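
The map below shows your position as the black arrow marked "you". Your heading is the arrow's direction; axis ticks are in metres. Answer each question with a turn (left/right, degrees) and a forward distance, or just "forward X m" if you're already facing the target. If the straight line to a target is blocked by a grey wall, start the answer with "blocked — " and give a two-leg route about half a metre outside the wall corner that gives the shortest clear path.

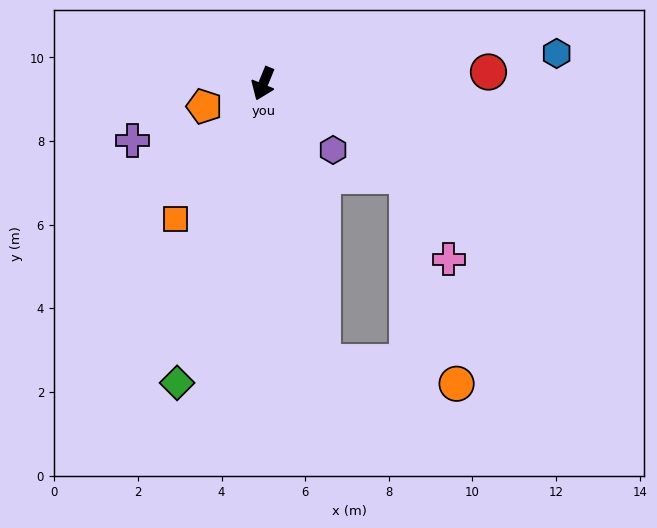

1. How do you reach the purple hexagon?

turn left 69°, forward 2.3 m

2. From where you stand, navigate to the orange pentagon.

turn right 47°, forward 1.5 m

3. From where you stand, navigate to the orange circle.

blocked — turn left 35°, forward 6.8 m, then turn left 68°, forward 3.2 m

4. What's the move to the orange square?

turn right 11°, forward 3.9 m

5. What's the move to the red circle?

turn left 115°, forward 5.4 m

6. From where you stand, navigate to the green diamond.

turn left 6°, forward 7.4 m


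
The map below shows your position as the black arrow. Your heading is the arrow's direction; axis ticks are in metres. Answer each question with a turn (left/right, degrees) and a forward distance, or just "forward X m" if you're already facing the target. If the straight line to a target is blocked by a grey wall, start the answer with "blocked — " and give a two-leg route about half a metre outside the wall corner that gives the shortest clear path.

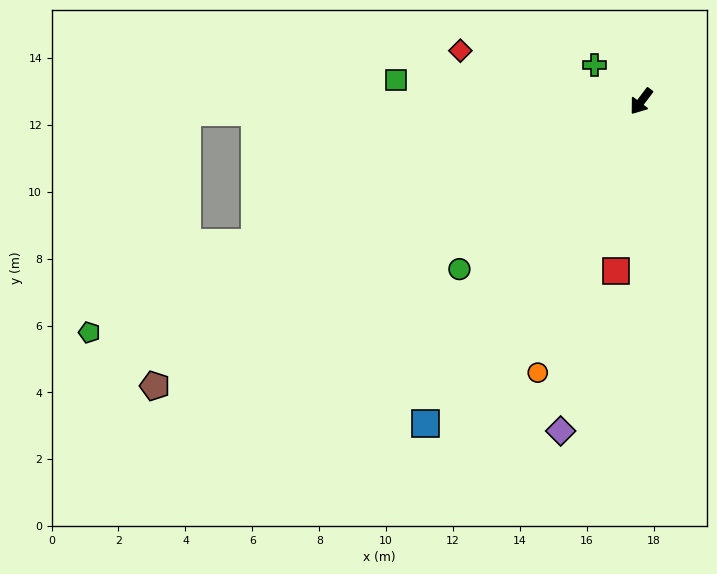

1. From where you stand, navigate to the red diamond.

turn right 69°, forward 5.6 m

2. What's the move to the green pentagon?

turn right 30°, forward 17.9 m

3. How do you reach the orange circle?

turn left 16°, forward 8.7 m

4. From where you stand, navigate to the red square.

turn left 29°, forward 5.1 m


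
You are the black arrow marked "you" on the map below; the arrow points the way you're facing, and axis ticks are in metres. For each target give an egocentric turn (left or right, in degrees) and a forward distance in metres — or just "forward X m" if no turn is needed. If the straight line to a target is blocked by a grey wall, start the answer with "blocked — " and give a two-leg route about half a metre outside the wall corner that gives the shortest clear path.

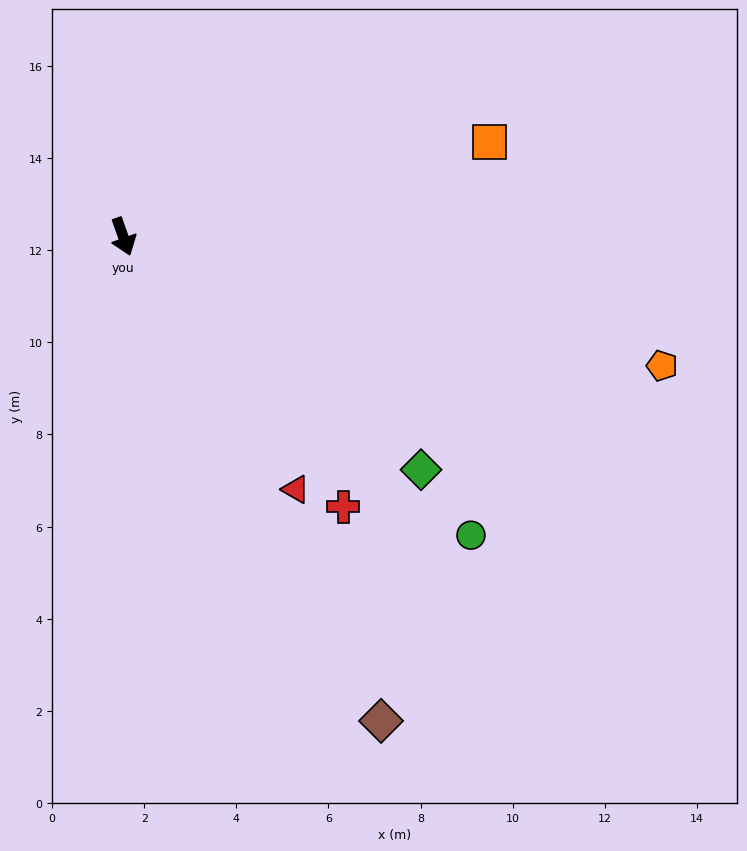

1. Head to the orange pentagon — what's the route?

turn left 57°, forward 12.0 m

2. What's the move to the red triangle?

turn left 15°, forward 6.6 m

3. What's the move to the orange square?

turn left 85°, forward 8.2 m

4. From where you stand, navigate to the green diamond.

turn left 32°, forward 8.2 m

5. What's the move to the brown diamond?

turn left 8°, forward 11.9 m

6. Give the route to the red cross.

turn left 20°, forward 7.6 m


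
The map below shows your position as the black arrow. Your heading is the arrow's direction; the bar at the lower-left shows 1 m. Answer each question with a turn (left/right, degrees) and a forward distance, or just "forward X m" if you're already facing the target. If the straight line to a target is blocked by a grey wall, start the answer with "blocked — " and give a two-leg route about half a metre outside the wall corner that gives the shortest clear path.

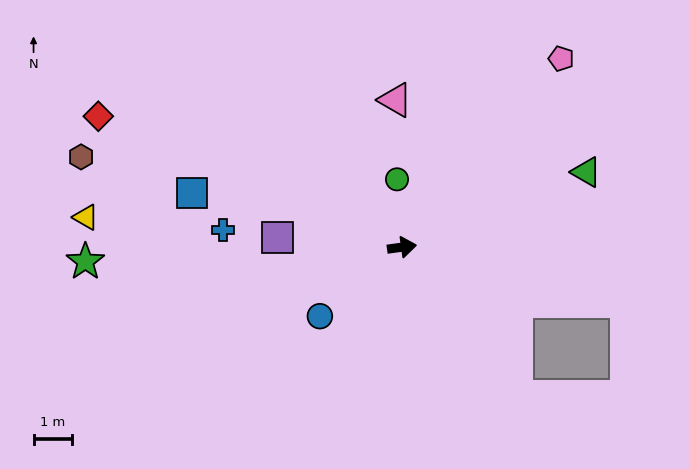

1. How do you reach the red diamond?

turn left 149°, forward 8.6 m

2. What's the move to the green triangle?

turn left 14°, forward 5.2 m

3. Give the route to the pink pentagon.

turn left 42°, forward 6.4 m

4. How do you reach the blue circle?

turn right 148°, forward 2.8 m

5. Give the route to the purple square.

turn left 168°, forward 3.2 m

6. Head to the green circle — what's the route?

turn left 86°, forward 1.8 m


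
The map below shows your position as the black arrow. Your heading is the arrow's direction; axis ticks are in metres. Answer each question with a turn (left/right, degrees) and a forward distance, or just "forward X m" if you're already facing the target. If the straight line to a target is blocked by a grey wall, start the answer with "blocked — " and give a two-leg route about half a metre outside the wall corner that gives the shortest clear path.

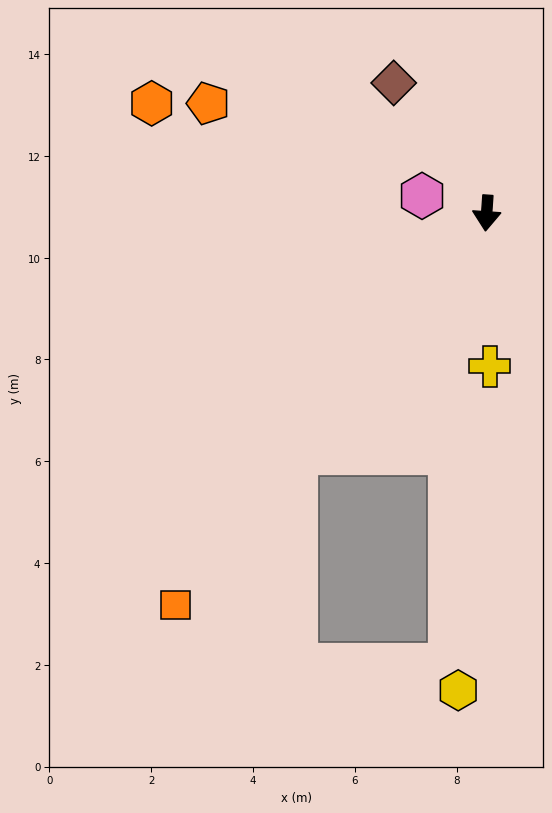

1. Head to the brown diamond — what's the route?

turn right 141°, forward 3.1 m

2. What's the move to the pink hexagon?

turn right 101°, forward 1.3 m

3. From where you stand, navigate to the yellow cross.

turn left 5°, forward 3.0 m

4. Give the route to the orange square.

turn right 35°, forward 9.8 m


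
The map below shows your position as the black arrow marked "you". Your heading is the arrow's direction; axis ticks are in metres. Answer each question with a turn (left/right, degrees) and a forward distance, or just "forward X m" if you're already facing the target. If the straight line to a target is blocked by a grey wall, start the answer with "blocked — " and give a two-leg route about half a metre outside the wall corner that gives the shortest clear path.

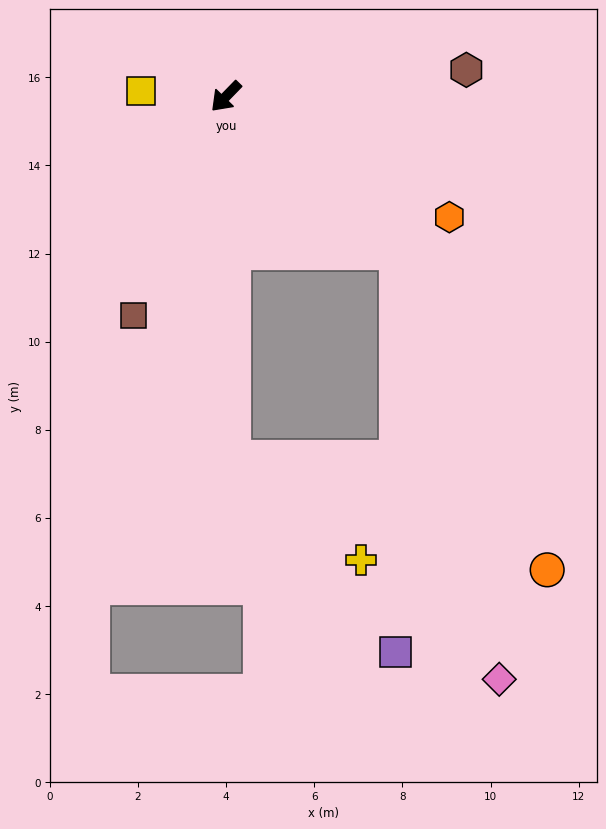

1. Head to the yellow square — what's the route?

turn right 50°, forward 1.9 m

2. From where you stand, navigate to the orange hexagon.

turn left 106°, forward 5.8 m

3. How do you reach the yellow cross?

blocked — turn left 45°, forward 8.2 m, then turn left 51°, forward 3.7 m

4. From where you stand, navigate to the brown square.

turn left 21°, forward 5.4 m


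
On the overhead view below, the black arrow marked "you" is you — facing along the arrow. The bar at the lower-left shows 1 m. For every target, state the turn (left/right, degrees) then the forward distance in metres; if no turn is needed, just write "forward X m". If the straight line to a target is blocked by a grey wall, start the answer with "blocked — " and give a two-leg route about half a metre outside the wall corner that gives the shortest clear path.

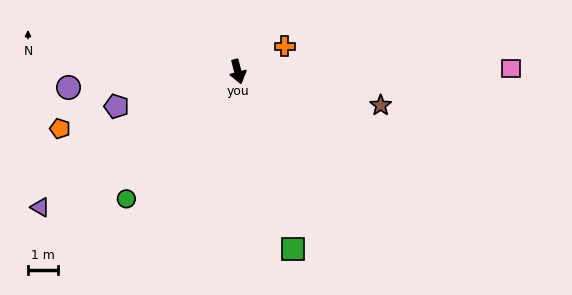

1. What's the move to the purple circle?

turn right 99°, forward 5.7 m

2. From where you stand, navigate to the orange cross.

turn left 104°, forward 1.8 m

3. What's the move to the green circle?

turn right 56°, forward 5.6 m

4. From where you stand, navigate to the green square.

turn left 3°, forward 6.2 m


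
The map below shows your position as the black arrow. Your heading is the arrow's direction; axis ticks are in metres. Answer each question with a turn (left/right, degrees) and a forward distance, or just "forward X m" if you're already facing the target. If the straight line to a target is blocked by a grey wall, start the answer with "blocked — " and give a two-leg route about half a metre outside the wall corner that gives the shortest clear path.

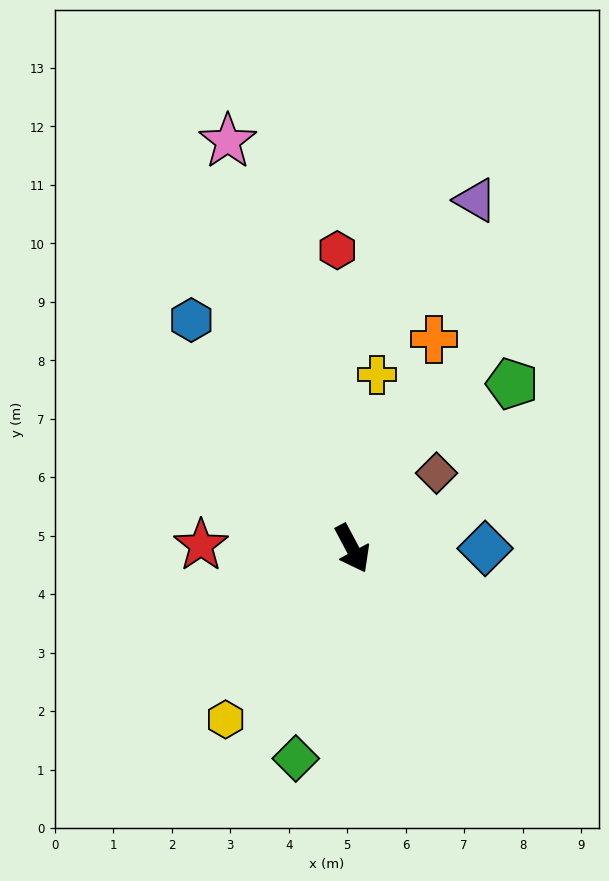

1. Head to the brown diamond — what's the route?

turn left 104°, forward 1.9 m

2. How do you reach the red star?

turn right 119°, forward 2.6 m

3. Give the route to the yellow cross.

turn left 144°, forward 3.0 m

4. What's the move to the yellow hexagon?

turn right 65°, forward 3.6 m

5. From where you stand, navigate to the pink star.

turn left 169°, forward 7.3 m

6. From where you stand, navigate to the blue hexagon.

turn right 173°, forward 4.8 m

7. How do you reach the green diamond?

turn right 43°, forward 3.7 m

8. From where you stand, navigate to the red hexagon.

turn left 155°, forward 5.1 m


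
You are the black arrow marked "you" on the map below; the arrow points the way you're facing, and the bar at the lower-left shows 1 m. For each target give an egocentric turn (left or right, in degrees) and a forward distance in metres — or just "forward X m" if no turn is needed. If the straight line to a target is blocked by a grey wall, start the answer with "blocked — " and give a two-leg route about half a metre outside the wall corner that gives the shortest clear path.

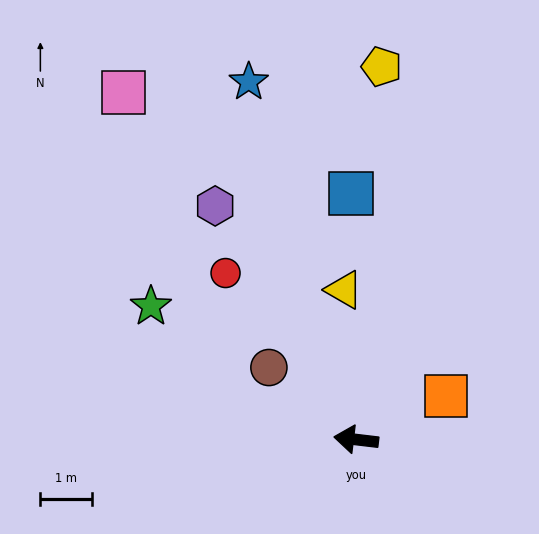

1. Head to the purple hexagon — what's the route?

turn right 52°, forward 5.3 m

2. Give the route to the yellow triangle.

turn right 79°, forward 2.9 m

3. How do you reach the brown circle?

turn right 33°, forward 2.2 m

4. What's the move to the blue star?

turn right 67°, forward 7.2 m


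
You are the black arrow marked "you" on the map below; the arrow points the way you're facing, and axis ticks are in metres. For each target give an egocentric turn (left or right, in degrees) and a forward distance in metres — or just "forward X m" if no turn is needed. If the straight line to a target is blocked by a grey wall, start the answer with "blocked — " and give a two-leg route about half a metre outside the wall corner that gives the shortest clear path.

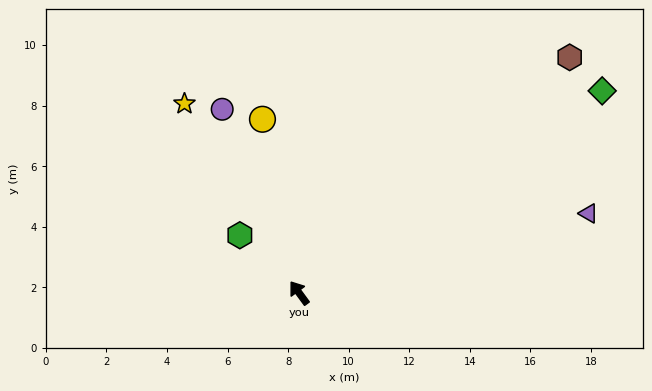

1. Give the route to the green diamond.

turn right 93°, forward 12.0 m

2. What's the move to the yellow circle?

turn right 24°, forward 5.9 m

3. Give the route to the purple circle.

turn right 14°, forward 6.6 m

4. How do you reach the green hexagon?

turn left 10°, forward 2.7 m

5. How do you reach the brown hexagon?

turn right 85°, forward 11.8 m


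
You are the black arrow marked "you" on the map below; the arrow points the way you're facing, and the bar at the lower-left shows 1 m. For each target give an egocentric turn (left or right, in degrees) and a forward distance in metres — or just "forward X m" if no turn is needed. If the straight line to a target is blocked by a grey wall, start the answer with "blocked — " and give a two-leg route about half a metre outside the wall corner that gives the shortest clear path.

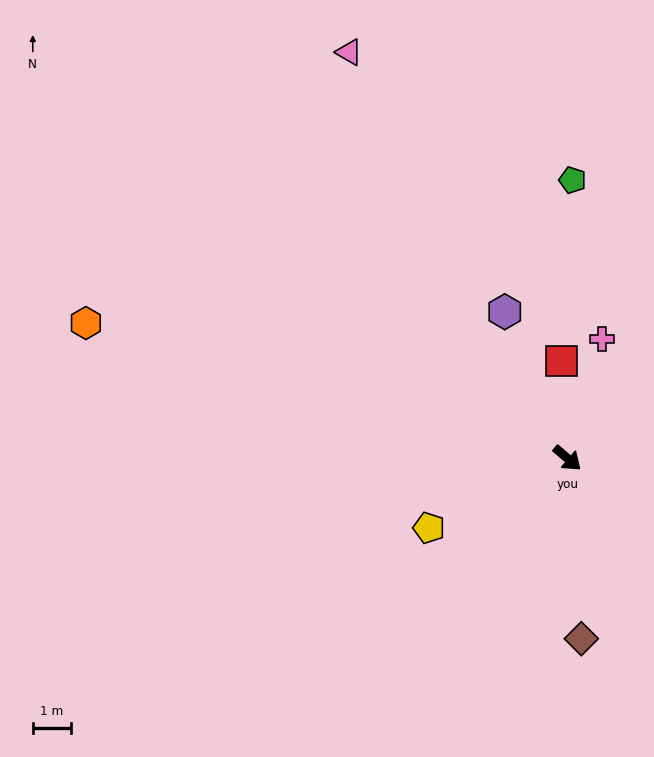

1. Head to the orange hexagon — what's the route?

turn right 155°, forward 12.9 m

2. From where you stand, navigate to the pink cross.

turn left 114°, forward 3.2 m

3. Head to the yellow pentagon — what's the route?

turn right 113°, forward 4.0 m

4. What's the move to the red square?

turn left 134°, forward 2.5 m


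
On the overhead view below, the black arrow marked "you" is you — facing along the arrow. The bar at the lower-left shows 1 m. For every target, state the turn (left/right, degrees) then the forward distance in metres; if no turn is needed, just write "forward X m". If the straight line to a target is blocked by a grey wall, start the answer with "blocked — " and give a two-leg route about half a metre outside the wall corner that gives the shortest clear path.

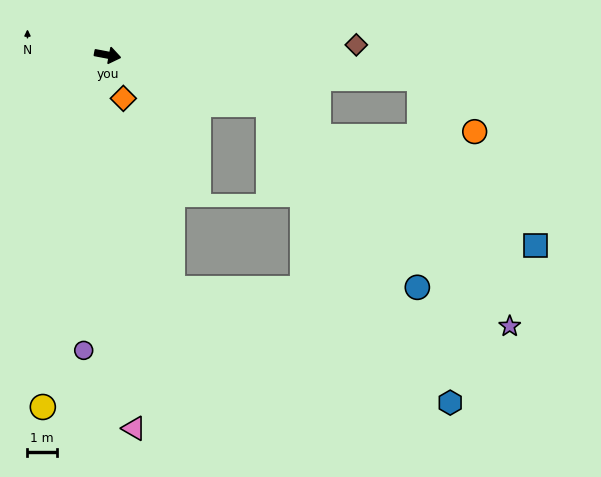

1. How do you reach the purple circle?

turn right 84°, forward 10.0 m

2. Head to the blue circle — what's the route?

blocked — turn right 6°, forward 5.7 m, then turn right 34°, forward 8.0 m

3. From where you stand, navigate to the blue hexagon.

blocked — turn right 6°, forward 5.7 m, then turn right 42°, forward 11.8 m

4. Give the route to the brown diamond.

turn left 13°, forward 8.4 m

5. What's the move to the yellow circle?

turn right 90°, forward 12.1 m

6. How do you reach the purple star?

blocked — turn right 6°, forward 5.7 m, then turn right 26°, forward 11.1 m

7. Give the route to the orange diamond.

turn right 59°, forward 1.6 m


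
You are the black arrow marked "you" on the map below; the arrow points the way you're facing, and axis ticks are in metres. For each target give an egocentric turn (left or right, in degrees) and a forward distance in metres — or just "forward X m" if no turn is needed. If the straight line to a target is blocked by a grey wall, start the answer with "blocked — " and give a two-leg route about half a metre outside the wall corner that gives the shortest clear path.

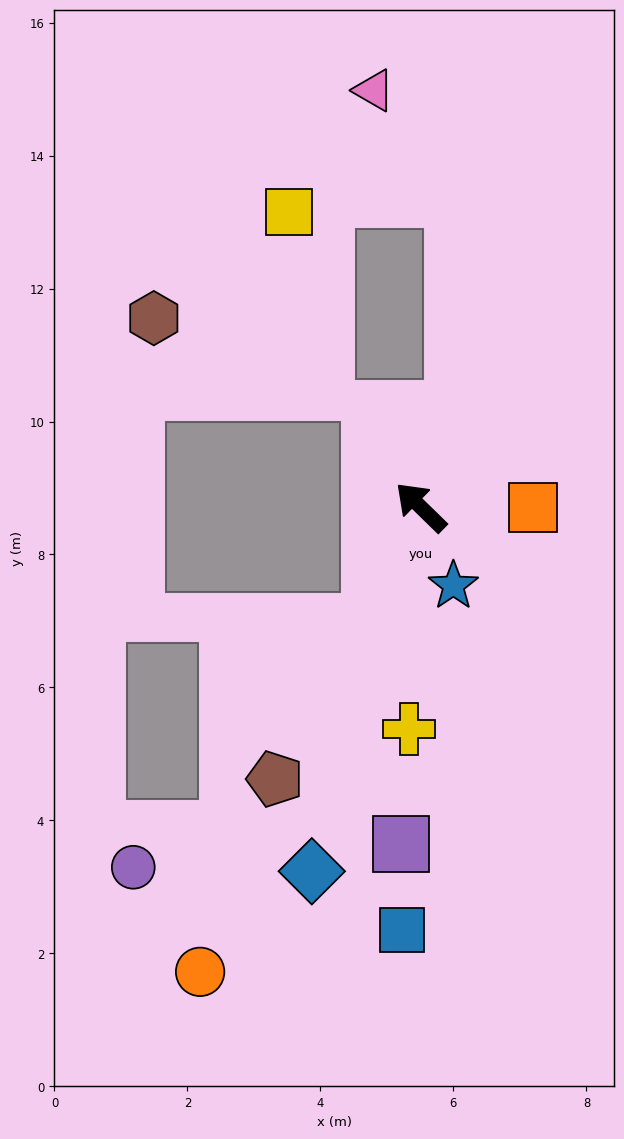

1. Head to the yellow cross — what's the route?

turn left 131°, forward 3.3 m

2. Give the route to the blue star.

turn left 157°, forward 1.3 m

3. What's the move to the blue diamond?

turn left 118°, forward 5.7 m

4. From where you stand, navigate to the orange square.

turn right 136°, forward 1.7 m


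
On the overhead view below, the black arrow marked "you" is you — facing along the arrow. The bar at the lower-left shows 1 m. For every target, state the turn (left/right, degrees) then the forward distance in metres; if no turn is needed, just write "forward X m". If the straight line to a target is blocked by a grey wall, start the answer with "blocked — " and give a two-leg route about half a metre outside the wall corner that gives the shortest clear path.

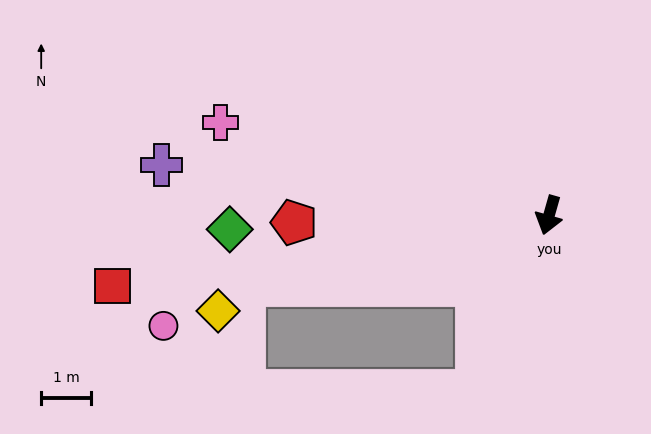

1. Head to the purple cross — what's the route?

turn right 82°, forward 7.8 m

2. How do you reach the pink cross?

turn right 90°, forward 6.8 m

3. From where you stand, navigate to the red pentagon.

turn right 73°, forward 5.1 m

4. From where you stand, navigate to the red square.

turn right 65°, forward 8.8 m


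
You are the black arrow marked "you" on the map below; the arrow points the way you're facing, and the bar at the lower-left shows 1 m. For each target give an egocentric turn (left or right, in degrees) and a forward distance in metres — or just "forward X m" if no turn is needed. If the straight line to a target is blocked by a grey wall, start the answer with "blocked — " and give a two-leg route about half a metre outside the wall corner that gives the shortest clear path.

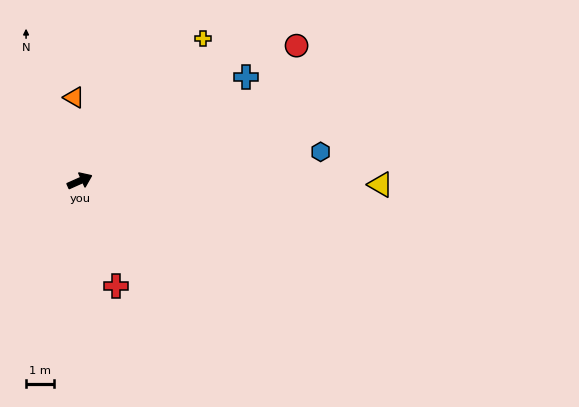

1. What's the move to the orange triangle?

turn left 70°, forward 3.0 m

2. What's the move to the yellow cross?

turn left 25°, forward 6.7 m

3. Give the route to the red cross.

turn right 95°, forward 3.9 m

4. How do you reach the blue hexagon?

turn right 17°, forward 8.6 m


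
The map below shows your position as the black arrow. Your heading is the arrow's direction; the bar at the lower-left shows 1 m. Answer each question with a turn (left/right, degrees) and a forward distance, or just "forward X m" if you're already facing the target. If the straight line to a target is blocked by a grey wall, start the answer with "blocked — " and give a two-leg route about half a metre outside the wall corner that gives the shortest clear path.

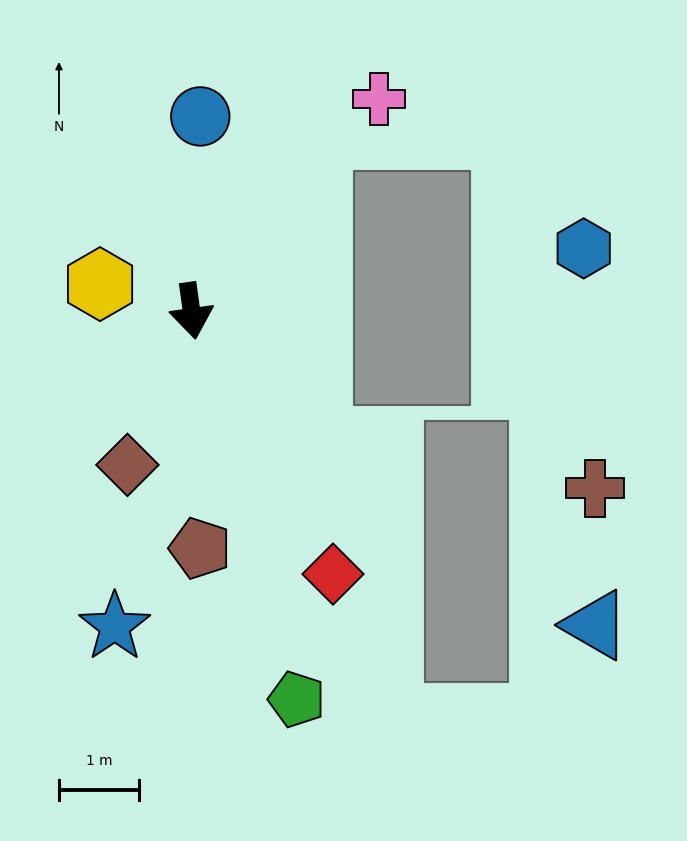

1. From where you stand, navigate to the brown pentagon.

turn right 6°, forward 3.0 m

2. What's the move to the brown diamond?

turn right 30°, forward 2.1 m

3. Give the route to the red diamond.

turn left 20°, forward 3.7 m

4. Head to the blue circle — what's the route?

turn left 170°, forward 2.4 m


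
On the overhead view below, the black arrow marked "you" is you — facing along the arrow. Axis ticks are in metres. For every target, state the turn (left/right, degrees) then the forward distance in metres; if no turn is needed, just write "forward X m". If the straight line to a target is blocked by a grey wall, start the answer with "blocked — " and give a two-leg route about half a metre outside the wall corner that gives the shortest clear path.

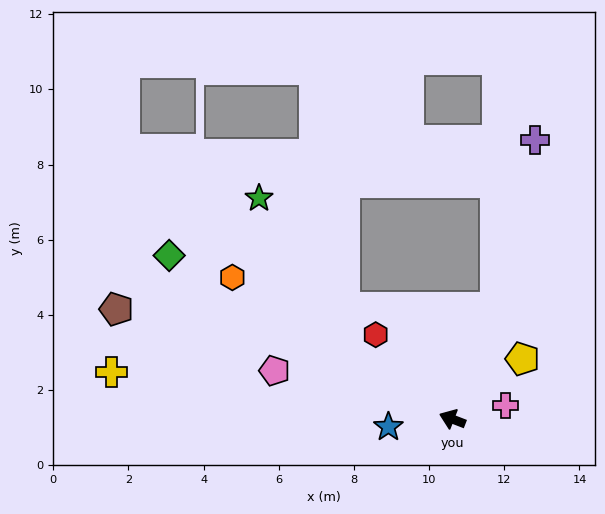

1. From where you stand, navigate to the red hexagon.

turn right 27°, forward 3.0 m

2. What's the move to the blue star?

turn left 28°, forward 1.7 m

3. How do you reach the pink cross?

turn right 145°, forward 1.5 m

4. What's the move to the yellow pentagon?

turn right 118°, forward 2.5 m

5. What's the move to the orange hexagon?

turn right 12°, forward 7.0 m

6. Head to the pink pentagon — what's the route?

turn left 6°, forward 4.9 m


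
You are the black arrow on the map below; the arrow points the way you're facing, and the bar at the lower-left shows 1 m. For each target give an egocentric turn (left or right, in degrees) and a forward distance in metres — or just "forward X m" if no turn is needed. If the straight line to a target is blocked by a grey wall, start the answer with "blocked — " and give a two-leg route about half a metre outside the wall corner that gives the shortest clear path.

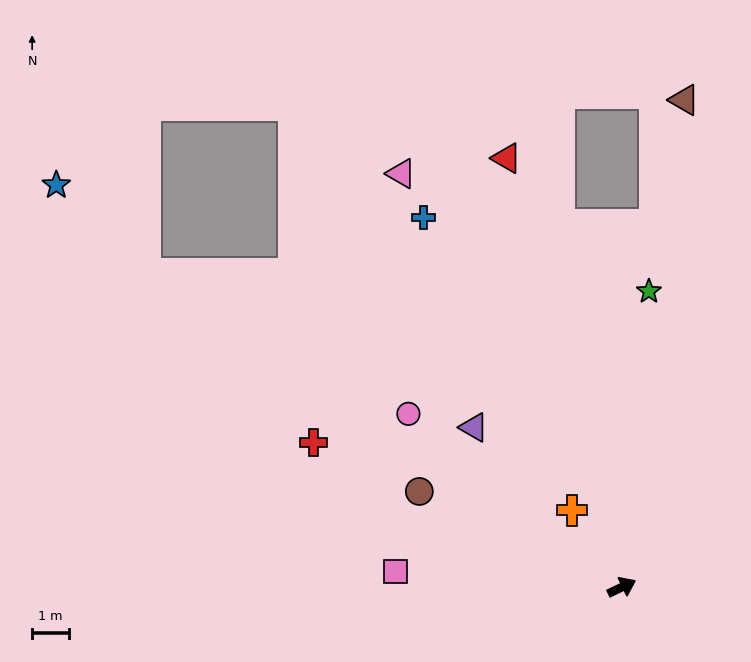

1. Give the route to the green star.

turn left 59°, forward 8.1 m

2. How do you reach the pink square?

turn left 150°, forward 6.2 m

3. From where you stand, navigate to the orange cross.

turn left 97°, forward 2.5 m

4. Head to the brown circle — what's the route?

turn left 129°, forward 6.1 m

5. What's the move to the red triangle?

turn left 79°, forward 12.2 m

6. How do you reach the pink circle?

turn left 115°, forward 7.5 m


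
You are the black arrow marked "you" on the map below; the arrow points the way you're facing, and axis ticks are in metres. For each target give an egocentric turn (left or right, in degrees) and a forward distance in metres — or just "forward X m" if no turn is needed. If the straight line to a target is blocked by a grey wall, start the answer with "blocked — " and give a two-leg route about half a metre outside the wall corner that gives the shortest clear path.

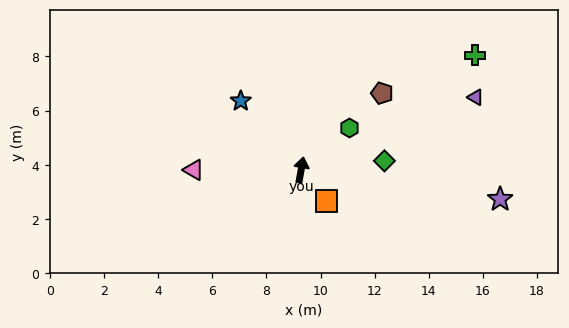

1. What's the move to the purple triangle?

turn right 57°, forward 7.0 m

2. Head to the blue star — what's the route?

turn left 51°, forward 3.4 m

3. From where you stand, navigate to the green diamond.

turn right 74°, forward 3.1 m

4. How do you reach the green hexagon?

turn right 39°, forward 2.4 m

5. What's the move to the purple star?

turn right 88°, forward 7.4 m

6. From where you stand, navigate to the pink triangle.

turn left 100°, forward 4.0 m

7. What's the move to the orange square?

turn right 131°, forward 1.5 m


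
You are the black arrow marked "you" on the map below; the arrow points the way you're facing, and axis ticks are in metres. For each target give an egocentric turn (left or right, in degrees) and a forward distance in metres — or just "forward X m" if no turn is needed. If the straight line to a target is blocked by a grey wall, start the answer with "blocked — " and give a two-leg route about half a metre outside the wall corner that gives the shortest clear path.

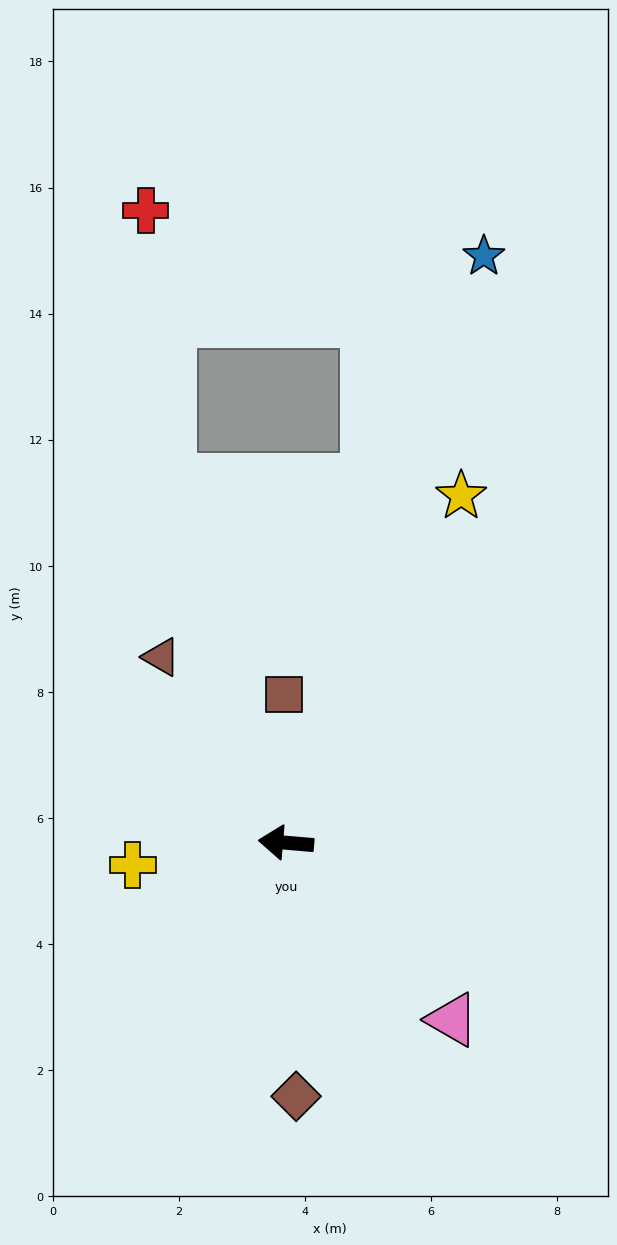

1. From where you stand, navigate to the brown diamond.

turn left 97°, forward 4.0 m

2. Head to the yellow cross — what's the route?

turn left 13°, forward 2.5 m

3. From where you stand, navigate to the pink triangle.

turn left 138°, forward 3.8 m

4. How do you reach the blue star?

turn right 104°, forward 9.8 m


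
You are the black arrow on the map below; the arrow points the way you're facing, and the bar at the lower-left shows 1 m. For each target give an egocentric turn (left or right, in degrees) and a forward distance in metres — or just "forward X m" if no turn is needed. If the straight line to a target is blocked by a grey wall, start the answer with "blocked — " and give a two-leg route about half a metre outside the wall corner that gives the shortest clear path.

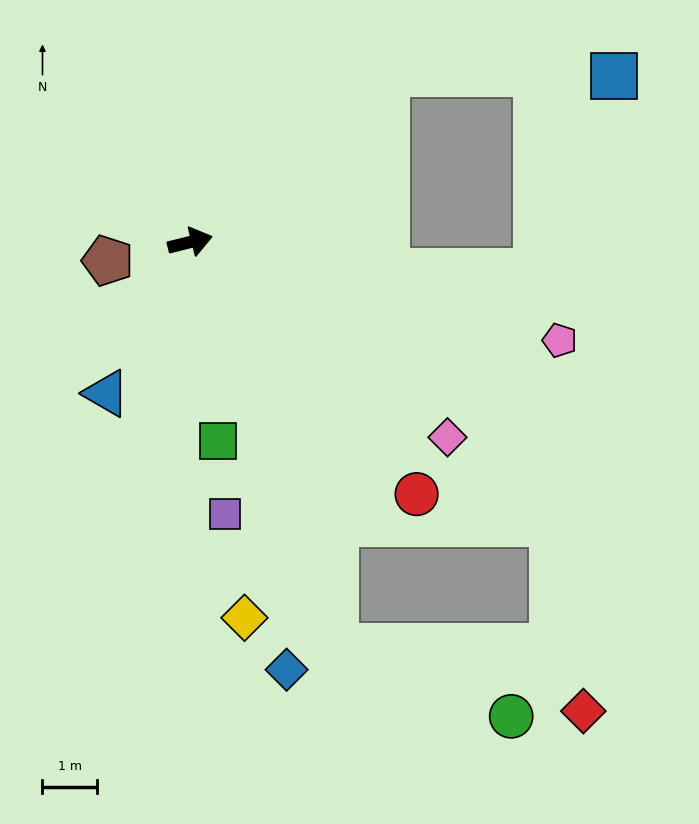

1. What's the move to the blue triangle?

turn right 133°, forward 3.2 m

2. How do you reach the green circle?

blocked — turn right 84°, forward 7.9 m, then turn left 48°, forward 3.5 m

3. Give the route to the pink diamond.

turn right 51°, forward 6.0 m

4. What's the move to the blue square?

blocked — turn left 27°, forward 4.8 m, then turn right 42°, forward 4.2 m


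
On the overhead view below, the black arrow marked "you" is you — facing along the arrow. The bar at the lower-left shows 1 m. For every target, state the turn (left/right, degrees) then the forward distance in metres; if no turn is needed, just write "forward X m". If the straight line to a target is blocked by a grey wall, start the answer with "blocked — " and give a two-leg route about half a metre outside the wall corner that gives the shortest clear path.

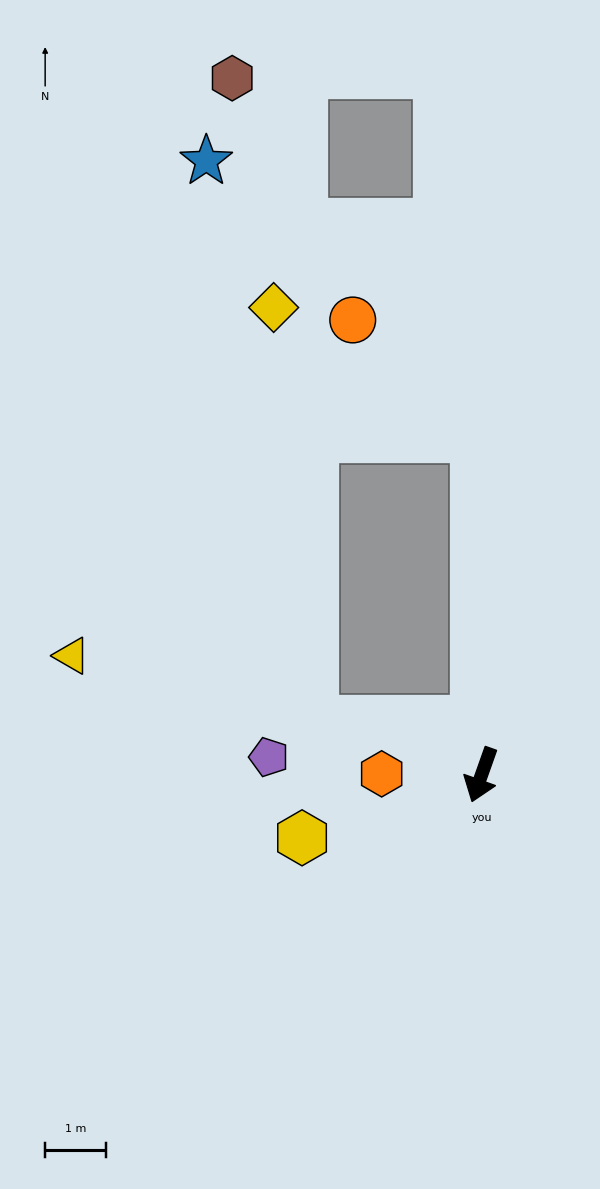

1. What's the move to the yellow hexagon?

turn right 51°, forward 3.1 m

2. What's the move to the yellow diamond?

blocked — turn right 160°, forward 5.6 m, then turn left 57°, forward 4.0 m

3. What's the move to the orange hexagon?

turn right 71°, forward 1.7 m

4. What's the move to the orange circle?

blocked — turn right 160°, forward 5.6 m, then turn left 46°, forward 2.8 m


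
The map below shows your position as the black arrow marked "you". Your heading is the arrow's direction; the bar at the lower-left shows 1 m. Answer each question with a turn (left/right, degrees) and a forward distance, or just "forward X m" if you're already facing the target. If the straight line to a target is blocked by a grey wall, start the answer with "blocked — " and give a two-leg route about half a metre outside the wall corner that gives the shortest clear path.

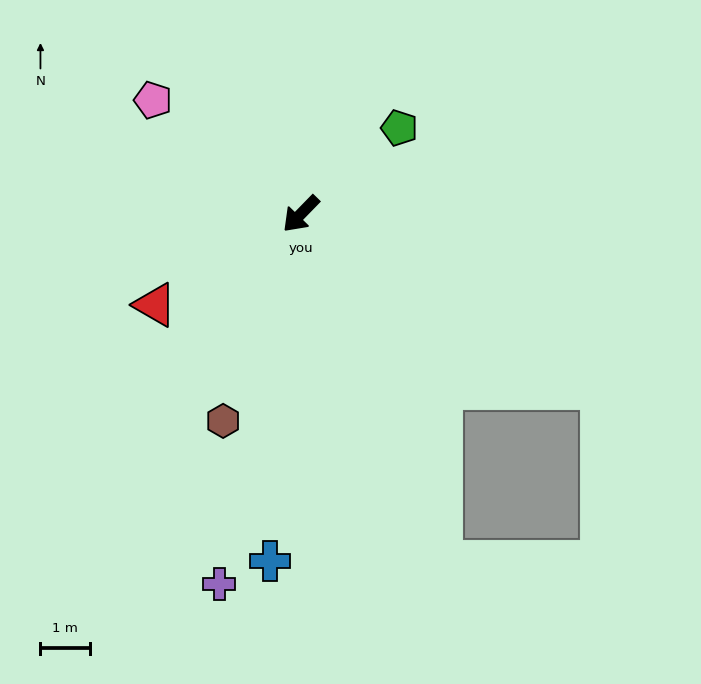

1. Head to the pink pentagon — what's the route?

turn right 83°, forward 3.8 m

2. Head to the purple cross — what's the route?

turn left 32°, forward 7.7 m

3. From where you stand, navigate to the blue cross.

turn left 39°, forward 7.0 m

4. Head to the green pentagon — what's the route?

turn left 175°, forward 2.6 m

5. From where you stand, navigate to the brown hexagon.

turn left 24°, forward 4.5 m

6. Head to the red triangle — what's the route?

turn right 14°, forward 3.5 m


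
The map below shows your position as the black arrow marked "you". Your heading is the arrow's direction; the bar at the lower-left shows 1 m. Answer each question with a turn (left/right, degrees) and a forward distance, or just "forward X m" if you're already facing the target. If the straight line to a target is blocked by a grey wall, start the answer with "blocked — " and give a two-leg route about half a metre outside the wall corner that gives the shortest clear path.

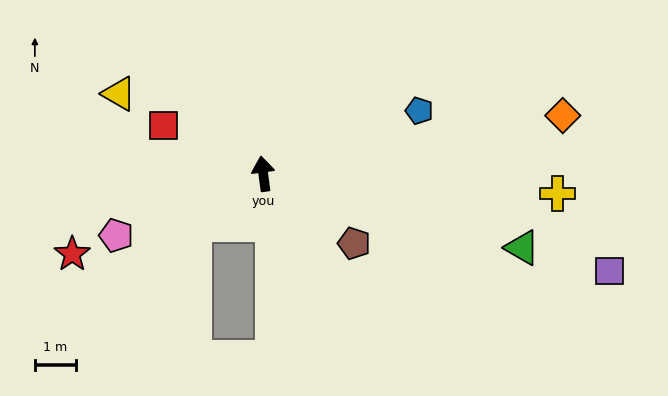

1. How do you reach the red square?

turn left 57°, forward 2.7 m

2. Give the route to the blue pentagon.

turn right 76°, forward 4.1 m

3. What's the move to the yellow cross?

turn right 102°, forward 7.2 m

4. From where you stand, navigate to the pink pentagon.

turn left 105°, forward 3.9 m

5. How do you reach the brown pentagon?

turn right 135°, forward 2.8 m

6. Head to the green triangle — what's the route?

turn right 114°, forward 6.5 m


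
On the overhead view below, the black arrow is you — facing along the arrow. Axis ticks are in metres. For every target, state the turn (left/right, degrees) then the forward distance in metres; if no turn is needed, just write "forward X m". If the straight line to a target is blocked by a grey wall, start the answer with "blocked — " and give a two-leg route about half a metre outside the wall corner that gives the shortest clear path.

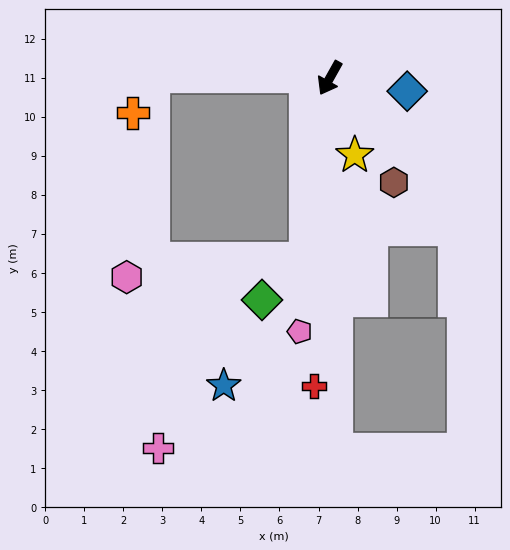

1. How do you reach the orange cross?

blocked — turn right 61°, forward 4.5 m, then turn left 60°, forward 1.1 m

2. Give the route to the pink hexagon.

blocked — turn left 22°, forward 4.7 m, then turn right 77°, forward 4.6 m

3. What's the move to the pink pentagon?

turn left 22°, forward 6.5 m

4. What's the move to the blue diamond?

turn left 110°, forward 2.0 m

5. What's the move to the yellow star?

turn left 47°, forward 2.1 m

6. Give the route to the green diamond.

blocked — turn left 22°, forward 4.7 m, then turn right 39°, forward 1.5 m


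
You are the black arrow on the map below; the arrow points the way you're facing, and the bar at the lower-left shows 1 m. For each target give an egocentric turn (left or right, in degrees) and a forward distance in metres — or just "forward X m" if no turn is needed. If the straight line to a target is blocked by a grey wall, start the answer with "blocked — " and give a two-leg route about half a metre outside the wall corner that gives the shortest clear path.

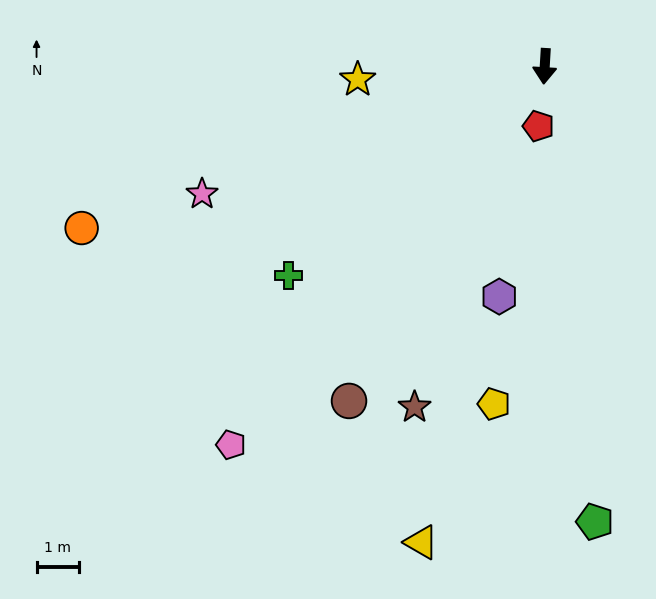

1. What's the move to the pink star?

turn right 66°, forward 8.7 m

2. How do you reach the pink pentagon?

turn right 36°, forward 11.6 m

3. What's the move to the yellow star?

turn right 83°, forward 4.4 m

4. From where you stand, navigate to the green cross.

turn right 47°, forward 7.8 m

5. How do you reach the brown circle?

turn right 27°, forward 9.2 m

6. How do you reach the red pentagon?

turn right 3°, forward 1.4 m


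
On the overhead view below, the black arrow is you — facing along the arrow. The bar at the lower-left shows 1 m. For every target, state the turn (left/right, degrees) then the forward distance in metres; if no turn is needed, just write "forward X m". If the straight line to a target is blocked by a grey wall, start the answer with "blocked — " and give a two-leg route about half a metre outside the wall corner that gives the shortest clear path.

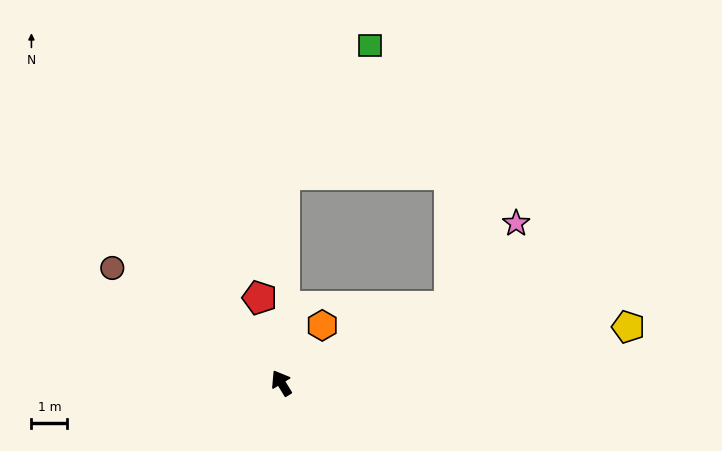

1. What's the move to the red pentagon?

turn right 17°, forward 2.4 m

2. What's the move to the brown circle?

turn left 24°, forward 5.7 m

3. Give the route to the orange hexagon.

turn right 67°, forward 2.0 m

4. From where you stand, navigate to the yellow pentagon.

turn right 112°, forward 9.7 m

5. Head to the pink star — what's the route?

blocked — turn right 97°, forward 5.1 m, then turn left 27°, forward 3.0 m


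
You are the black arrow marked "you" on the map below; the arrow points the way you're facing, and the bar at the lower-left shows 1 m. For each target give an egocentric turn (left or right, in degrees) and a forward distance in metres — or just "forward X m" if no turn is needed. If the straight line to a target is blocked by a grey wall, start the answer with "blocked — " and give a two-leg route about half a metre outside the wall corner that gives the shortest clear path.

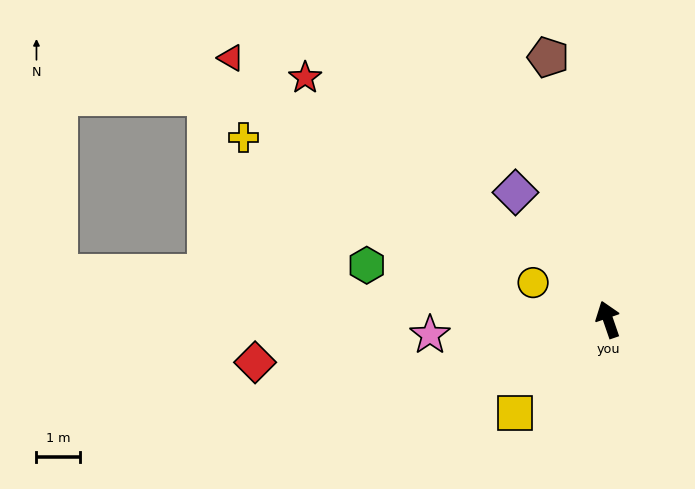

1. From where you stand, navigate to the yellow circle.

turn left 45°, forward 1.9 m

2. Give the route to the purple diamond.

turn left 17°, forward 3.6 m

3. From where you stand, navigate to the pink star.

turn left 76°, forward 4.1 m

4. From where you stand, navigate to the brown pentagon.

turn right 6°, forward 6.1 m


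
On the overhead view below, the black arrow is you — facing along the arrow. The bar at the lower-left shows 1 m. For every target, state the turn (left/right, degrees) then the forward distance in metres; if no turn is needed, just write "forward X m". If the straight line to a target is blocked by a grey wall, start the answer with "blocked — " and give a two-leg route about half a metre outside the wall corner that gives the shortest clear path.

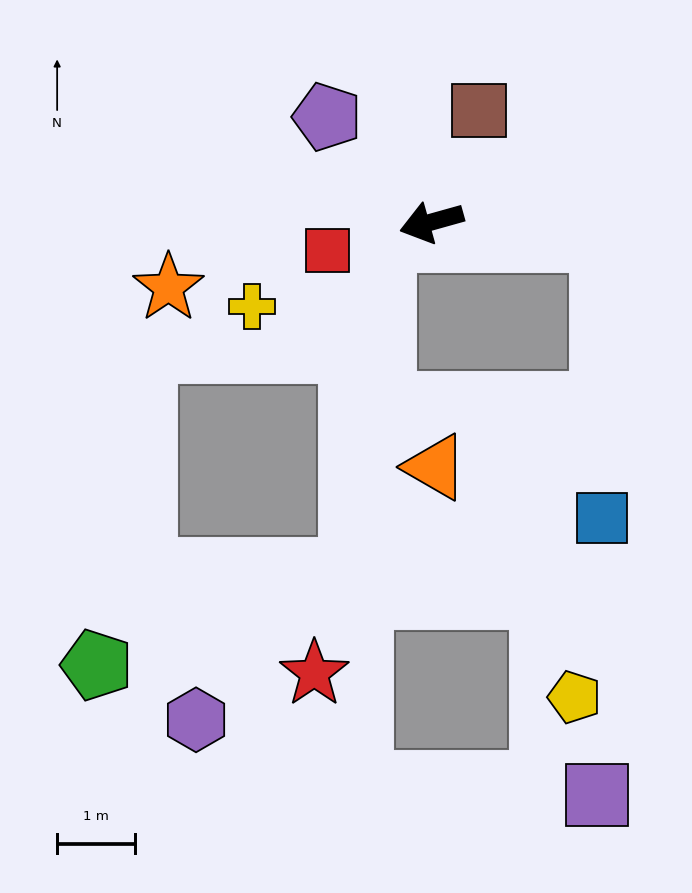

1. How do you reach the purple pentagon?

turn right 61°, forward 1.9 m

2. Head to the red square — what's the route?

forward 1.4 m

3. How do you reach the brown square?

turn right 129°, forward 1.6 m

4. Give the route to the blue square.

blocked — turn left 159°, forward 2.2 m, then turn right 85°, forward 3.6 m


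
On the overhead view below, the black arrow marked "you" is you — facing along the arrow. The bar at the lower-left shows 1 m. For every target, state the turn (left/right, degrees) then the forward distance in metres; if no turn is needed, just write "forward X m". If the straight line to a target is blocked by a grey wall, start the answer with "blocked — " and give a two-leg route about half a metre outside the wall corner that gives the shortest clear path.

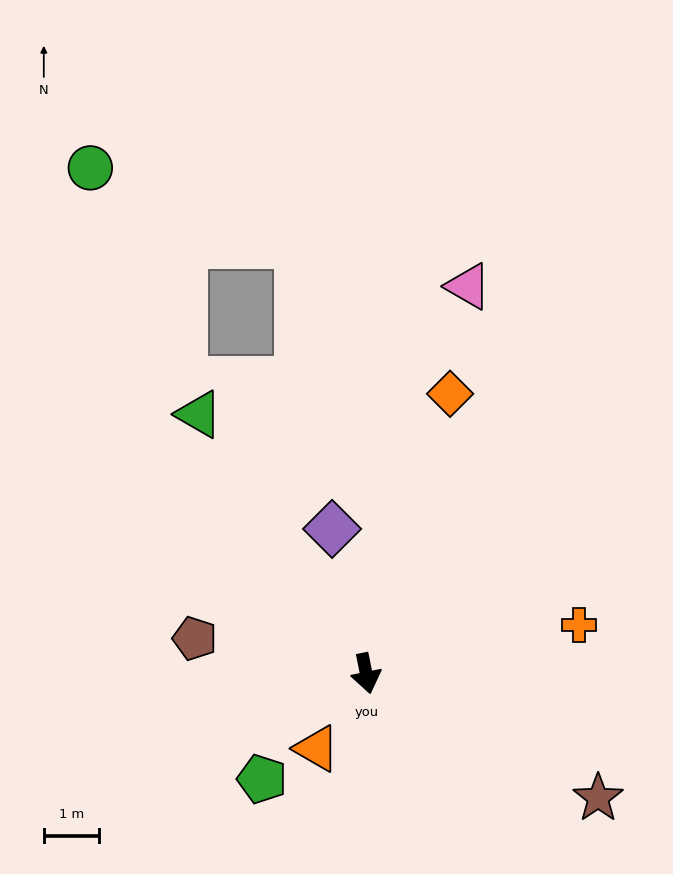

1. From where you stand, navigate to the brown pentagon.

turn right 113°, forward 3.1 m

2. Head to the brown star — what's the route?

turn left 50°, forward 4.7 m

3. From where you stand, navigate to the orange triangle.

turn right 45°, forward 1.6 m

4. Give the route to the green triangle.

turn right 158°, forward 5.6 m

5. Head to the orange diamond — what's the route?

turn left 152°, forward 5.3 m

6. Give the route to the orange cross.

turn left 91°, forward 3.9 m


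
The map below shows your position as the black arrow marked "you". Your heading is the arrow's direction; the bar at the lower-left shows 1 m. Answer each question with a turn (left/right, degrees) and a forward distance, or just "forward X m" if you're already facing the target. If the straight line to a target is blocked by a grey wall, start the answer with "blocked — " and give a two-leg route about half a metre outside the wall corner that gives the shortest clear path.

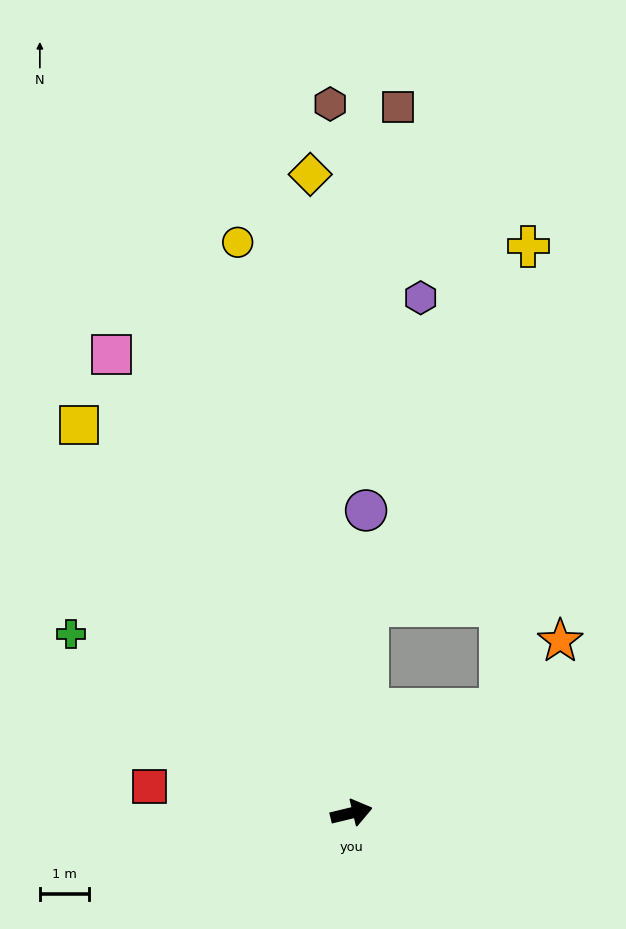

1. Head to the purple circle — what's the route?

turn left 74°, forward 6.1 m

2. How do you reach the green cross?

turn left 134°, forward 6.7 m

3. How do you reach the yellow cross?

blocked — turn left 72°, forward 4.2 m, then turn right 20°, forward 8.0 m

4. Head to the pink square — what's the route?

turn left 104°, forward 10.5 m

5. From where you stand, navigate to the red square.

turn left 159°, forward 4.1 m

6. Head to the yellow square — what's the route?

turn left 112°, forward 9.6 m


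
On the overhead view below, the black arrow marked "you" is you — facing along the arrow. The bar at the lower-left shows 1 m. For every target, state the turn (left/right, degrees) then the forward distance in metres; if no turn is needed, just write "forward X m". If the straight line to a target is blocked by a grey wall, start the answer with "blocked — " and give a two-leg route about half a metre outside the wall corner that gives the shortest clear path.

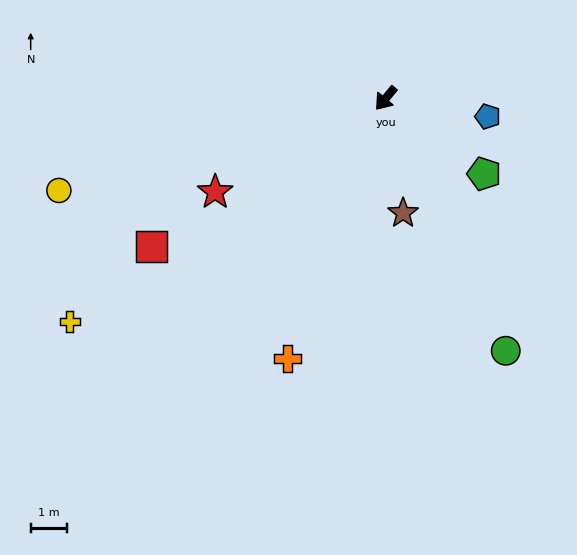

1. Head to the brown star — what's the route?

turn left 48°, forward 3.2 m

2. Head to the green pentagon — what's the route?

turn left 92°, forward 3.4 m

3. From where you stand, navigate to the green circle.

turn left 65°, forward 7.7 m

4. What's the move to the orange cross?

turn left 19°, forward 7.7 m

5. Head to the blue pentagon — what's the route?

turn left 120°, forward 2.9 m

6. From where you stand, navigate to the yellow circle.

turn right 34°, forward 9.4 m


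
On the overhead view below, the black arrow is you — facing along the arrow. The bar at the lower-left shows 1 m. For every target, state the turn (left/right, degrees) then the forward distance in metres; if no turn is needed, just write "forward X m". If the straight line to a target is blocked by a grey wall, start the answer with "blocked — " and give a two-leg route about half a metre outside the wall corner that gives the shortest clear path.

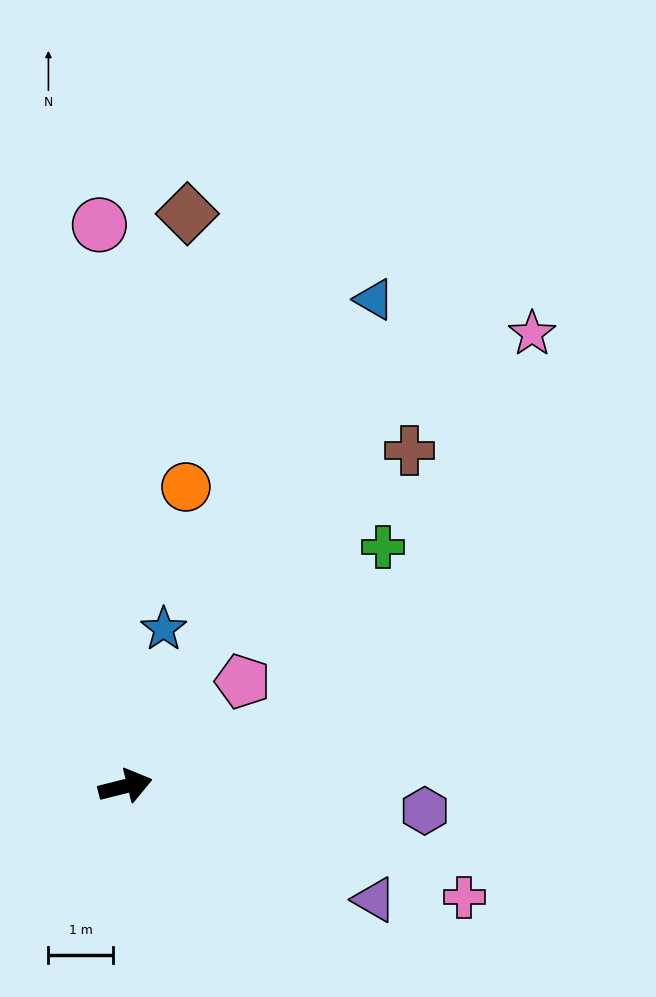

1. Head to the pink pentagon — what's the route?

turn left 28°, forward 2.4 m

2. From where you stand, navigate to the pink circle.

turn left 79°, forward 8.8 m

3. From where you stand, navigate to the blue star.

turn left 62°, forward 2.5 m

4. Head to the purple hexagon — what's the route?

turn right 19°, forward 4.7 m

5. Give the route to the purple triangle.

turn right 39°, forward 4.3 m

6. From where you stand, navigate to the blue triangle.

turn left 49°, forward 8.5 m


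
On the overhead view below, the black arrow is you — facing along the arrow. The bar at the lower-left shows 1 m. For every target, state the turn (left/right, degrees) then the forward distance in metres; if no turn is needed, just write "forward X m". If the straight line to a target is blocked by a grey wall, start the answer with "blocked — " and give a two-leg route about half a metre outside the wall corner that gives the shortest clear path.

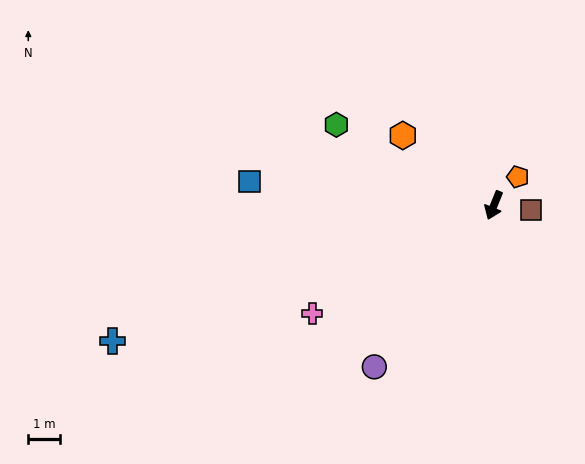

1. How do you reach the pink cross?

turn right 37°, forward 6.7 m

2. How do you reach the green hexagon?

turn right 95°, forward 5.6 m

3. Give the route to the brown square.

turn left 105°, forward 1.2 m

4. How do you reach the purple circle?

turn right 14°, forward 6.4 m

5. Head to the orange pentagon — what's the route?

turn left 162°, forward 1.2 m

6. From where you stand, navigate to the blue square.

turn right 73°, forward 7.8 m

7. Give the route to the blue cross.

turn right 48°, forward 12.8 m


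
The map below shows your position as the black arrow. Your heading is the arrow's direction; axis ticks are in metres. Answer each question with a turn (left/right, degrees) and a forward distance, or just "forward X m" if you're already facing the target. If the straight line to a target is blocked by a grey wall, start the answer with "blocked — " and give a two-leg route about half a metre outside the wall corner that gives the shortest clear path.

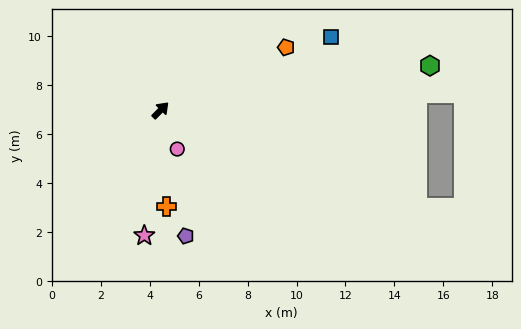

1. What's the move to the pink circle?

turn right 112°, forward 1.7 m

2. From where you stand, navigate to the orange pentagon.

turn right 19°, forward 5.7 m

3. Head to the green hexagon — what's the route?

turn right 36°, forward 11.2 m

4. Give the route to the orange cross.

turn right 132°, forward 3.9 m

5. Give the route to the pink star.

turn right 143°, forward 5.2 m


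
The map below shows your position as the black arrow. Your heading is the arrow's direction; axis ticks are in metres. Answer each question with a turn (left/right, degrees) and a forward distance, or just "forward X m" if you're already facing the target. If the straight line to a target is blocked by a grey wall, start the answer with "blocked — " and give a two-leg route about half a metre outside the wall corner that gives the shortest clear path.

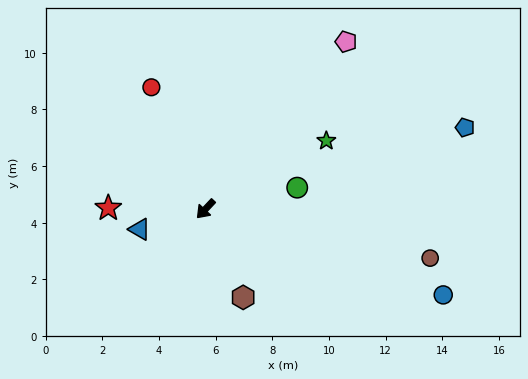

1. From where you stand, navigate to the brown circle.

turn left 121°, forward 8.1 m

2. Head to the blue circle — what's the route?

turn left 113°, forward 8.9 m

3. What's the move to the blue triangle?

turn right 30°, forward 2.4 m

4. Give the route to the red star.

turn right 47°, forward 3.4 m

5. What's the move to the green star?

turn left 163°, forward 4.9 m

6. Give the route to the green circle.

turn left 146°, forward 3.3 m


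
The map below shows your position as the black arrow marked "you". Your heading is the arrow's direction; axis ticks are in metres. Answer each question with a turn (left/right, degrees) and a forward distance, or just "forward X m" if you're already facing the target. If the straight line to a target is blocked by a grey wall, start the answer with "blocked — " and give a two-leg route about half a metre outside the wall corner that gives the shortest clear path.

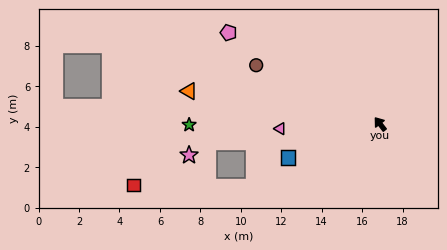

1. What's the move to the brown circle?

turn left 27°, forward 6.8 m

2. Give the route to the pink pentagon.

turn left 21°, forward 8.8 m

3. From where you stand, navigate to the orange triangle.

turn left 43°, forward 9.6 m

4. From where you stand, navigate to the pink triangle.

turn left 55°, forward 4.9 m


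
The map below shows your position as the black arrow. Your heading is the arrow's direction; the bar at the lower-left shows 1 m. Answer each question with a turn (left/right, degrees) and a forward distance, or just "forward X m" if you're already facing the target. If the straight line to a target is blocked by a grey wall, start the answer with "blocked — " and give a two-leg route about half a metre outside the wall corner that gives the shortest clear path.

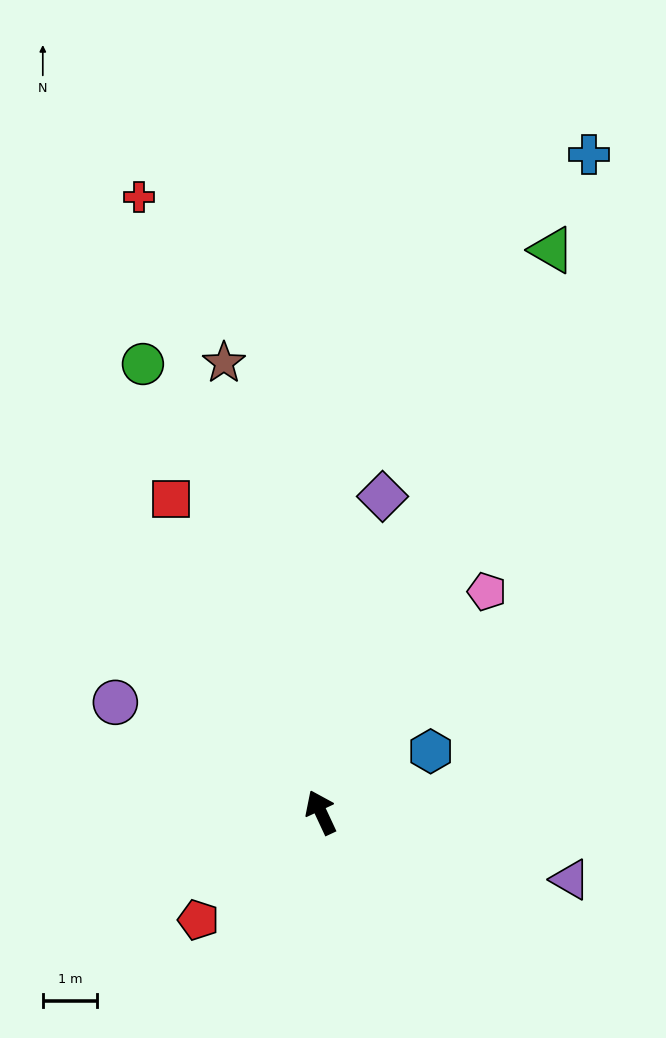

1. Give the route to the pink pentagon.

turn right 62°, forward 5.1 m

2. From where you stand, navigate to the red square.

forward 6.4 m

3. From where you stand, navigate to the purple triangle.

turn right 130°, forward 4.8 m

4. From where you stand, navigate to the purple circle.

turn left 37°, forward 4.3 m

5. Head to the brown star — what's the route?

turn right 13°, forward 8.5 m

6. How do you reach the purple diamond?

turn right 36°, forward 5.9 m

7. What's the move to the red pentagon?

turn left 106°, forward 3.0 m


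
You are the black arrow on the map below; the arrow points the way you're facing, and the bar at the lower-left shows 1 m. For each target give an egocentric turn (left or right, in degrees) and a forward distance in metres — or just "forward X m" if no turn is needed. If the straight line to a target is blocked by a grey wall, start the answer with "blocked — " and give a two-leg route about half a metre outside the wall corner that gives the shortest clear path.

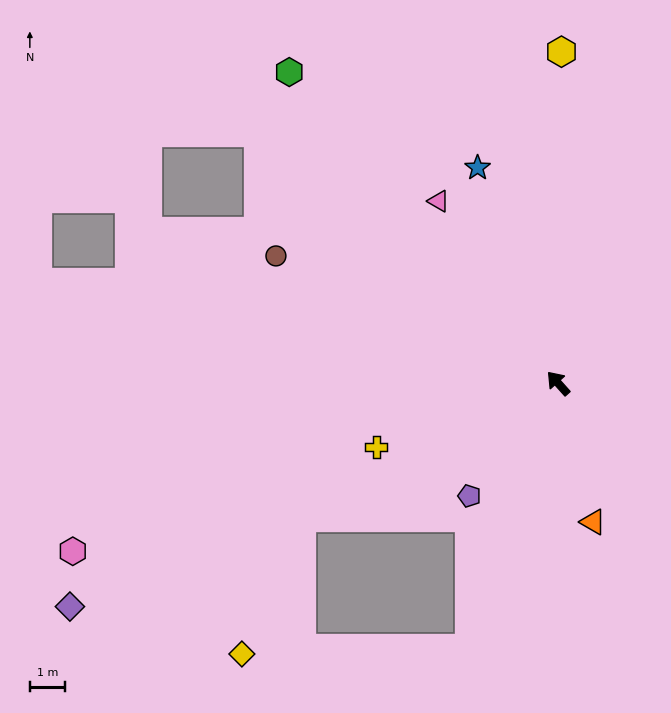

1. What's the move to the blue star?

turn right 21°, forward 6.6 m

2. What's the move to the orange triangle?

turn left 152°, forward 4.1 m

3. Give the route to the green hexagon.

forward 11.8 m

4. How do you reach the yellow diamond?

blocked — turn left 76°, forward 8.3 m, then turn left 39°, forward 4.3 m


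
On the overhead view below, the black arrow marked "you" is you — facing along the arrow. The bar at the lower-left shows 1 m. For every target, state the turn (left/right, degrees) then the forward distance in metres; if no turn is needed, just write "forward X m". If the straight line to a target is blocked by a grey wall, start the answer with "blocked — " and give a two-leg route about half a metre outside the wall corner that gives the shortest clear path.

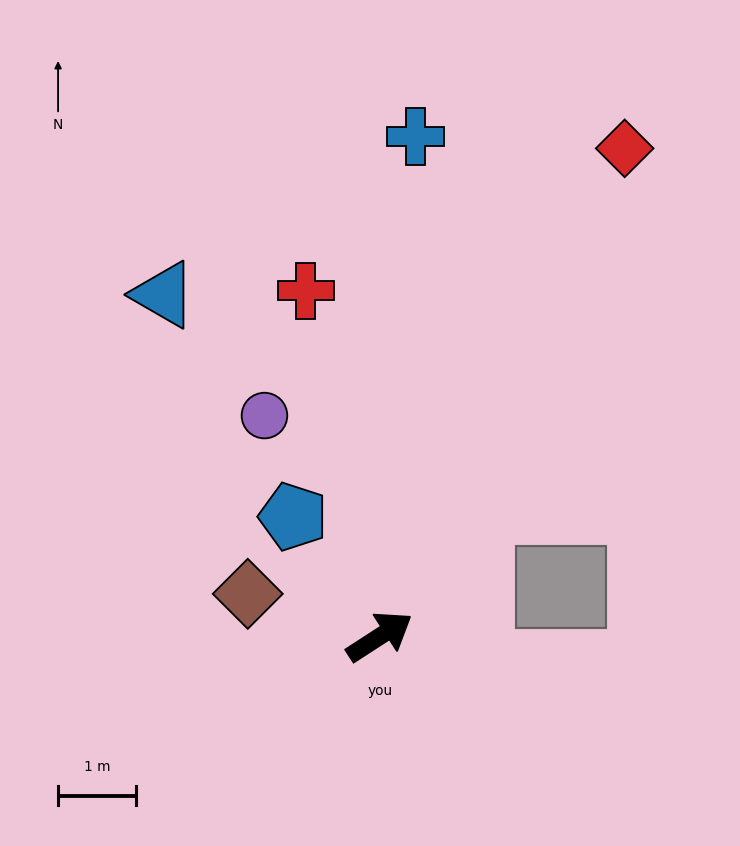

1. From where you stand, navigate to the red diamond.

turn left 30°, forward 7.0 m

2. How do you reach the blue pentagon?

turn left 93°, forward 1.9 m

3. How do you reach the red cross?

turn left 69°, forward 4.5 m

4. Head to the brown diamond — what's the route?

turn left 129°, forward 1.8 m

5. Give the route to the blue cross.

turn left 53°, forward 6.4 m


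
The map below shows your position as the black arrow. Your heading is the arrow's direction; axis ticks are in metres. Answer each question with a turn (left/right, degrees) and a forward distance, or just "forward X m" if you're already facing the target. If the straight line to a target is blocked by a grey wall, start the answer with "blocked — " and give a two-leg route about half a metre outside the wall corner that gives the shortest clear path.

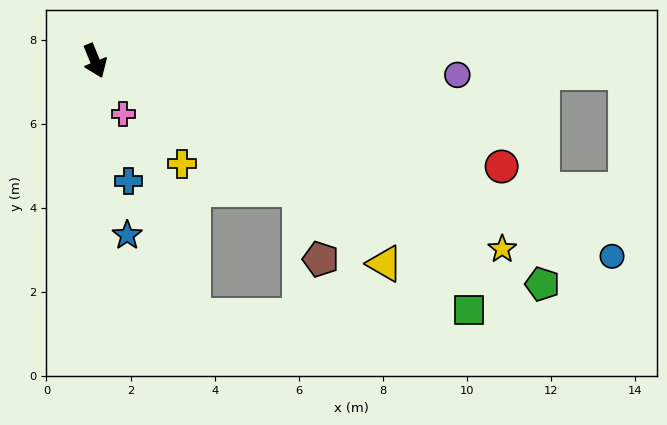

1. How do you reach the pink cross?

turn left 6°, forward 1.4 m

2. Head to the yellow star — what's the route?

turn left 43°, forward 10.7 m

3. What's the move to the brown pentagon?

blocked — turn left 36°, forward 5.8 m, then turn right 41°, forward 1.7 m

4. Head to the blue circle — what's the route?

turn left 47°, forward 13.2 m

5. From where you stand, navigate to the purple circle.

turn left 66°, forward 8.6 m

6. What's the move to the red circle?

turn left 53°, forward 10.0 m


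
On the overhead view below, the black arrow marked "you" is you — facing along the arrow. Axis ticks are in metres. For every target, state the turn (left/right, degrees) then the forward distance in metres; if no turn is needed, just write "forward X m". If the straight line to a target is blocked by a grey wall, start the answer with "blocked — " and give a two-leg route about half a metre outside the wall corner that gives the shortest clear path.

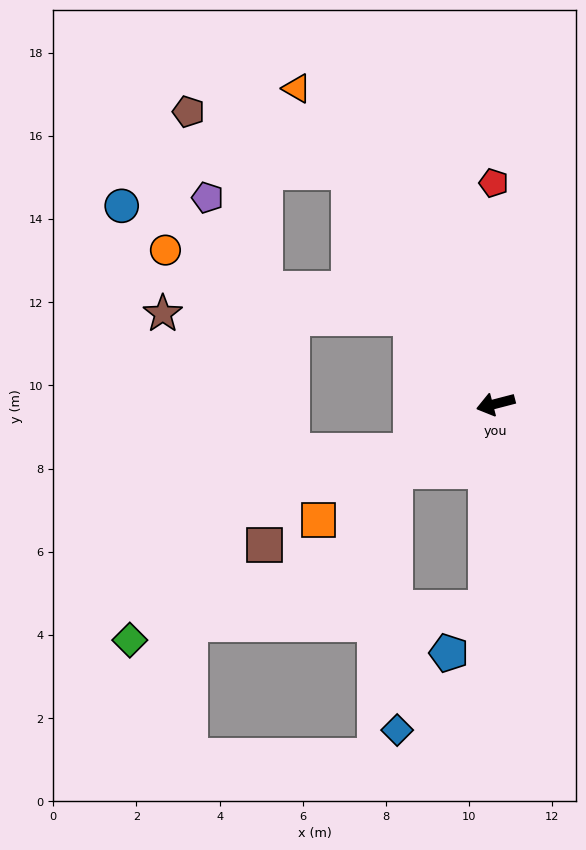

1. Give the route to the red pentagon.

turn right 104°, forward 5.3 m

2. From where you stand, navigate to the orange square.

turn left 19°, forward 5.1 m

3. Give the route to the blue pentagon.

blocked — turn left 73°, forward 4.9 m, then turn right 37°, forward 1.4 m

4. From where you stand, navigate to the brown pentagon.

blocked — turn right 72°, forward 6.6 m, then turn left 37°, forward 4.1 m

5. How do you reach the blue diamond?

blocked — turn left 20°, forward 2.9 m, then turn left 56°, forward 6.2 m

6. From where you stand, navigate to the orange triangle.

turn right 72°, forward 9.0 m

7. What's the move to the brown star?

blocked — turn right 60°, forward 2.9 m, then turn left 44°, forward 6.0 m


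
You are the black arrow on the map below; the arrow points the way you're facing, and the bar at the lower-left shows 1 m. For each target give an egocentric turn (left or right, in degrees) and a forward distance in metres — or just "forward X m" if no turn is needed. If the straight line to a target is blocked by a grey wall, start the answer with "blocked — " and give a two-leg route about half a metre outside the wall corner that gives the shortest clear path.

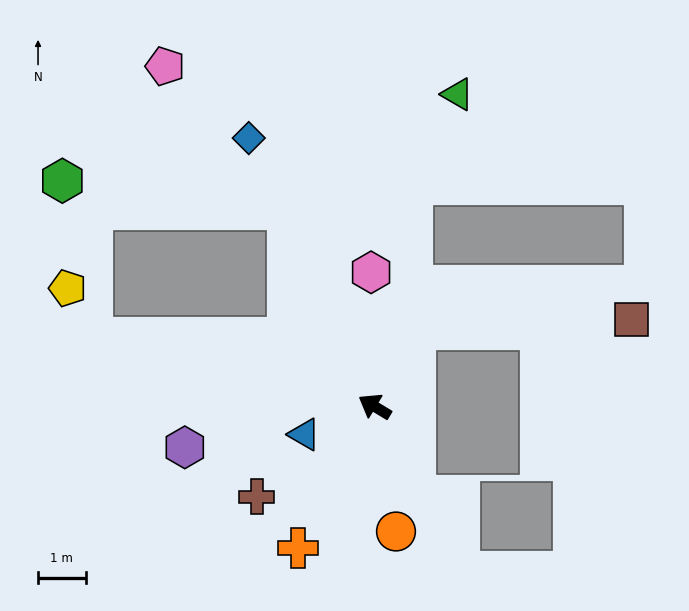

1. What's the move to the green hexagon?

blocked — turn right 35°, forward 4.5 m, then turn left 59°, forward 4.8 m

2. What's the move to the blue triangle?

turn left 53°, forward 1.6 m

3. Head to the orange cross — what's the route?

turn left 93°, forward 3.4 m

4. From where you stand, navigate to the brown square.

blocked — turn right 87°, forward 1.8 m, then turn right 59°, forward 4.5 m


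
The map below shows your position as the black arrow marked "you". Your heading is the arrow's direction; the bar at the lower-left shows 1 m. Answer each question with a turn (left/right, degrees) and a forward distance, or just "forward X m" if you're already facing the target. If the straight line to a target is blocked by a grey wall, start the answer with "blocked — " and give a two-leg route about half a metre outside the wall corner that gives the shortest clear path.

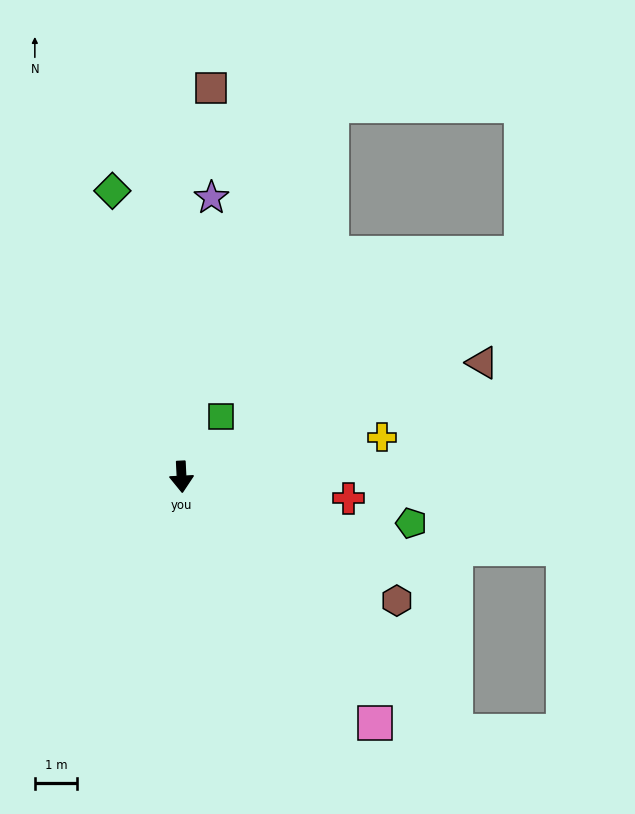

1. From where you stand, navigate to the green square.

turn left 144°, forward 1.7 m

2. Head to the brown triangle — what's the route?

turn left 108°, forward 7.6 m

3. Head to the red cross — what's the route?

turn left 80°, forward 4.0 m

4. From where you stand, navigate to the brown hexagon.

turn left 57°, forward 5.8 m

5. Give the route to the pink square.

turn left 35°, forward 7.4 m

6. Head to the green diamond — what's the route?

turn right 169°, forward 6.9 m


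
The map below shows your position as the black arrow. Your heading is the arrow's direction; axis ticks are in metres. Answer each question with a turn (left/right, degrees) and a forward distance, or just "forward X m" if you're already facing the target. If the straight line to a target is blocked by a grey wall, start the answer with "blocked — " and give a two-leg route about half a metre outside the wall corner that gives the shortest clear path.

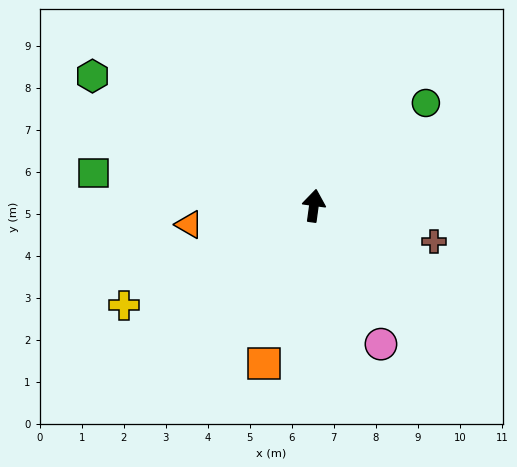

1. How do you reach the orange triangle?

turn left 106°, forward 3.0 m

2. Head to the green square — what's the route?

turn left 89°, forward 5.3 m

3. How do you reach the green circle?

turn right 40°, forward 3.6 m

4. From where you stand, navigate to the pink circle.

turn right 146°, forward 3.7 m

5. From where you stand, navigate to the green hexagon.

turn left 67°, forward 6.1 m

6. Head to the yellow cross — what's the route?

turn left 125°, forward 5.1 m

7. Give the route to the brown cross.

turn right 99°, forward 3.0 m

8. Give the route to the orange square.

turn left 170°, forward 3.9 m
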